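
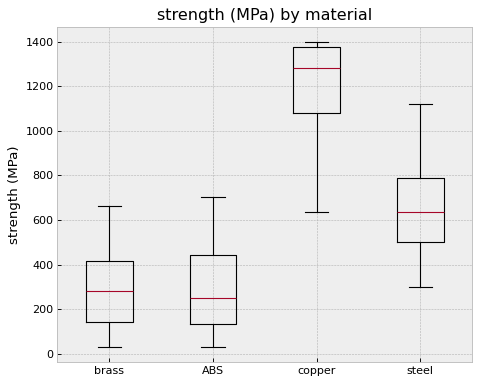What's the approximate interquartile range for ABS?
≈ 300

Q3 ≈ 400, Q1 ≈ 100; IQR ≈ 300.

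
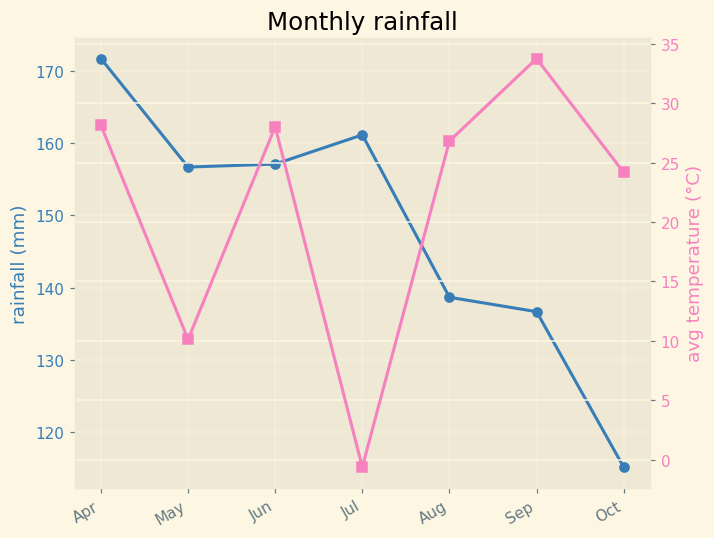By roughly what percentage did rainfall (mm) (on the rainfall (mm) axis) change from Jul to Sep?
Jul ≈ 160, Sep ≈ 135; (135 − 160) / 160 ≈ -15.6%.

≈ -15.6%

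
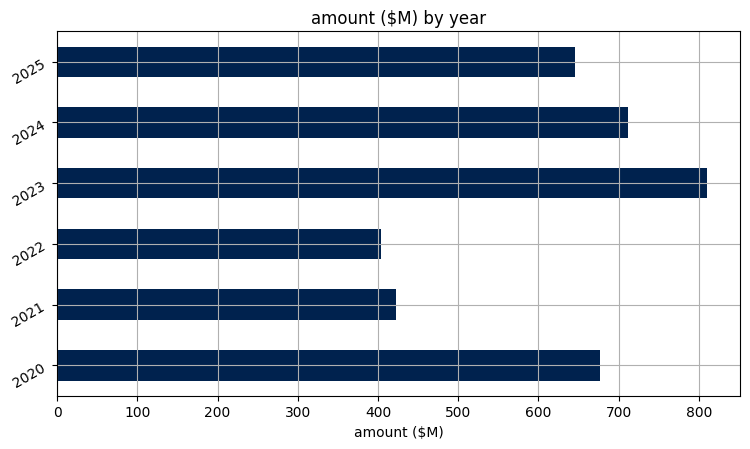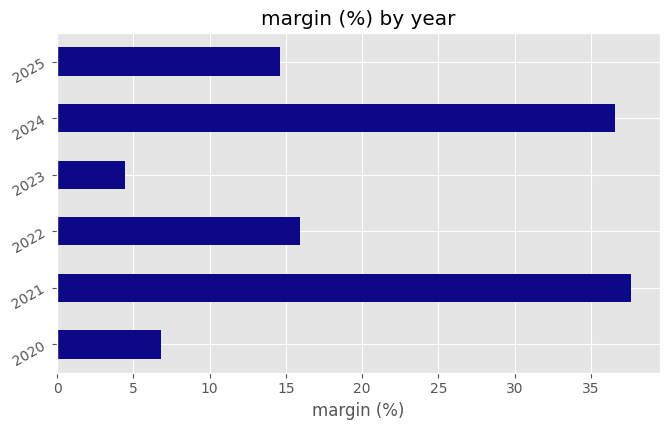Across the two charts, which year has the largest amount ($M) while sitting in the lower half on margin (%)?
Chart 2 median margin (%) ≈ 15; below-median years: 2020, 2023, 2025. Among those, 2023 has the highest amount ($M) (≈ 800).

2023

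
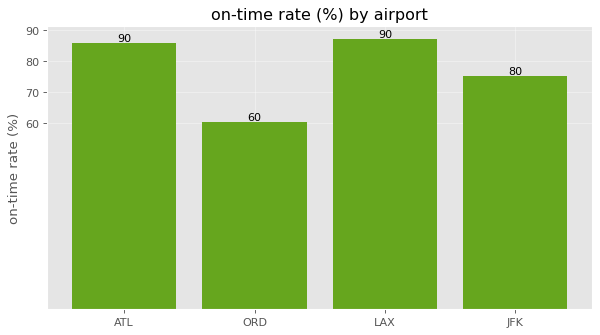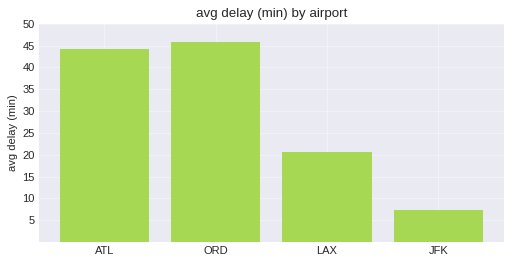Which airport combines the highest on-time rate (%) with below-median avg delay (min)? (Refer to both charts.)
Chart 2 median avg delay (min) ≈ 30; below-median airports: LAX, JFK. Among those, LAX has the highest on-time rate (%) (≈ 90).

LAX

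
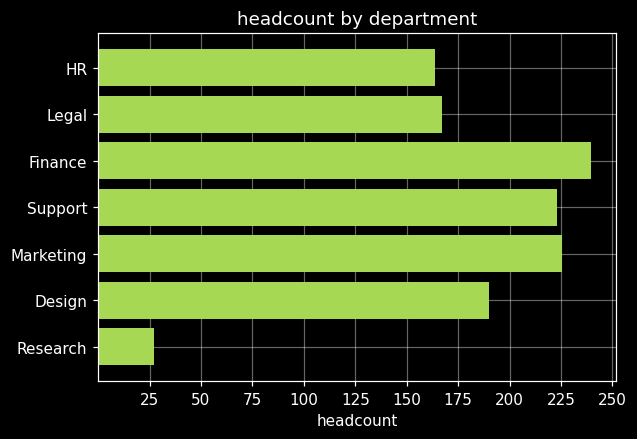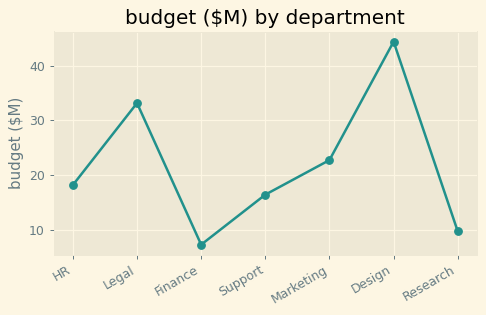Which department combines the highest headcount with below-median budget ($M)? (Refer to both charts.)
Finance

Chart 2 median budget ($M) ≈ 20; below-median departments: Finance, Support, Research. Among those, Finance has the highest headcount (≈ 250).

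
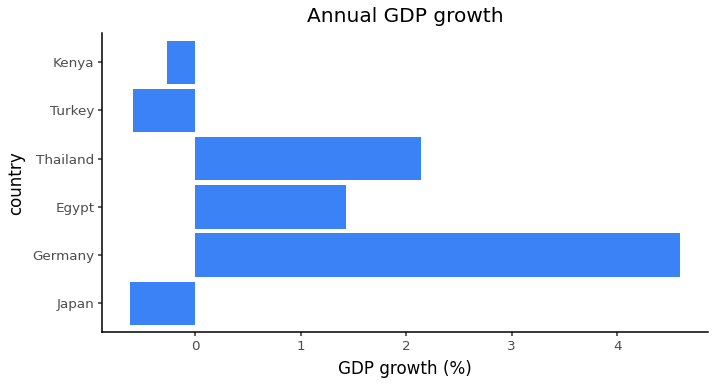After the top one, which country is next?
Top 3: Germany ≈ 4.5, Thailand ≈ 2.0, Egypt ≈ 1.5.

Thailand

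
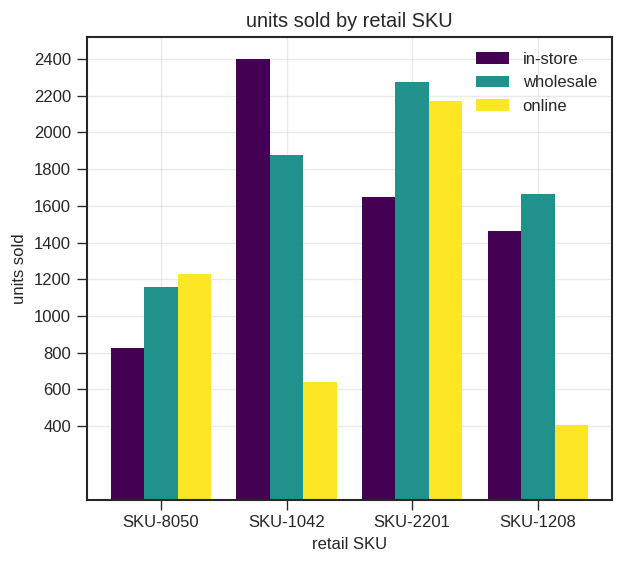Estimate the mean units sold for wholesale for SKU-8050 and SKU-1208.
(1200 + 1600) / 2 ≈ 1400.

≈ 1400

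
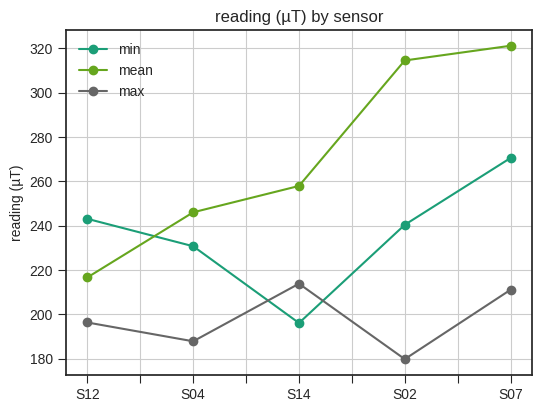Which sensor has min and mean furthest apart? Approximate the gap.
S02: min ≈ 240, mean ≈ 320 → gap ≈ 80. Next-largest (S14) is only ≈ 60.

S02, ≈ 80 µT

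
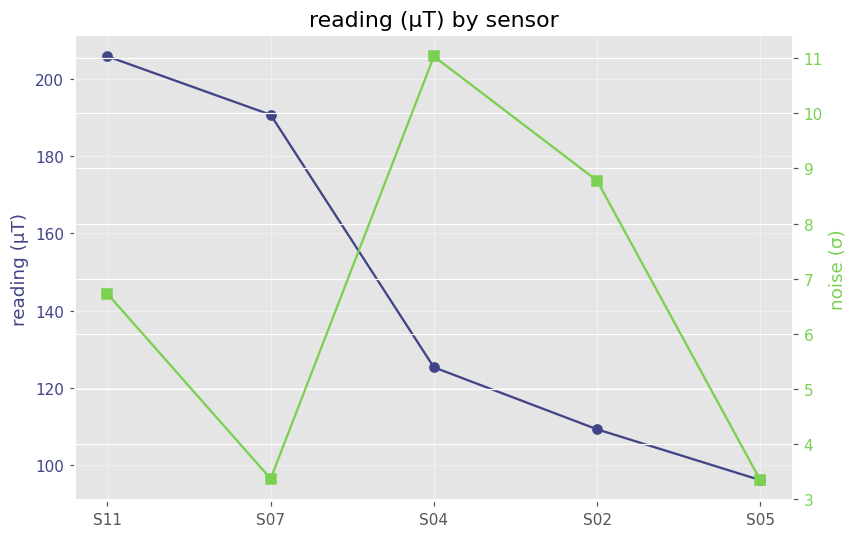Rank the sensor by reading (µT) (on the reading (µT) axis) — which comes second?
Top 3 (on the reading (µT) axis): S11 ≈ 210, S07 ≈ 190, S04 ≈ 130.

S07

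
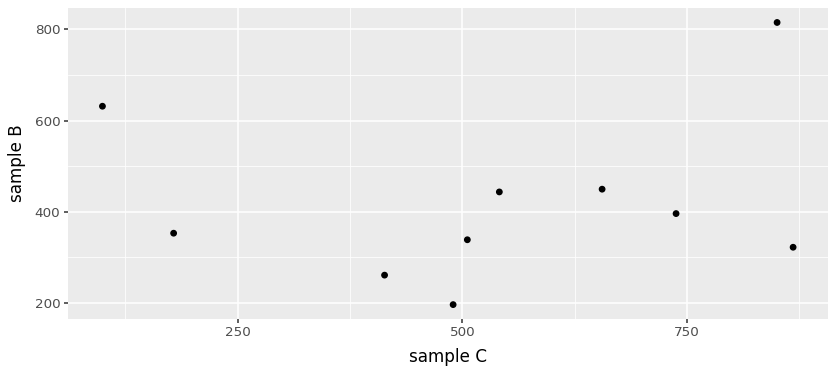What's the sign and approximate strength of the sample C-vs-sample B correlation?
no clear correlation

Points are roughly uncorrelated; weak (|r| ≈ 0.1).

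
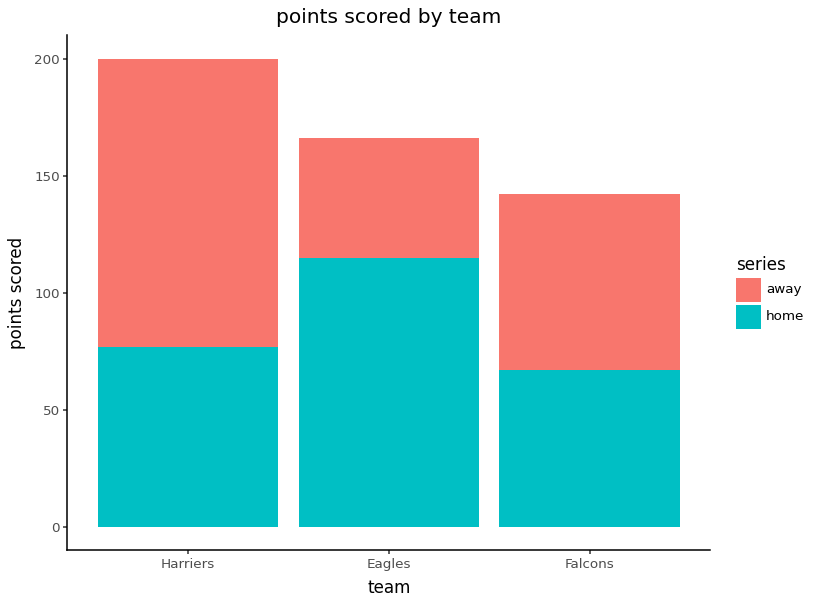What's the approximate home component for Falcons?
≈ 60

home top ≈ 60, bottom ≈ 0; segment ≈ 60.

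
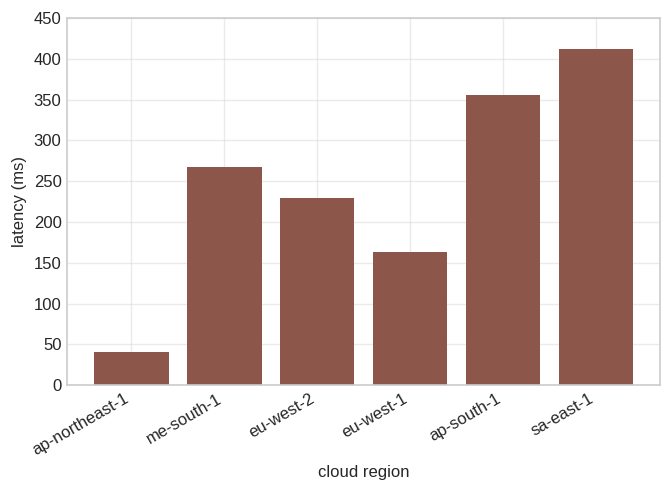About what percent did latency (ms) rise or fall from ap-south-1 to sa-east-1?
ap-south-1 ≈ 350, sa-east-1 ≈ 400; (400 − 350) / 350 ≈ +14.3%.

≈ +14.3%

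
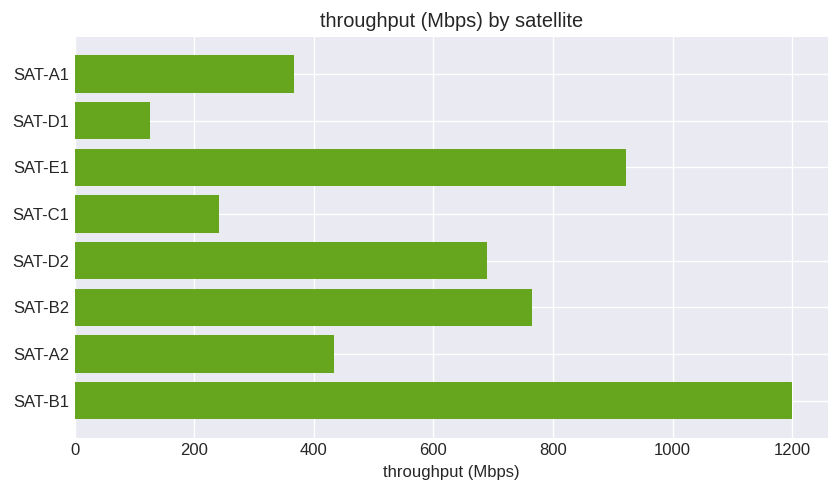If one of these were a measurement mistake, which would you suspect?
SAT-B1

SAT-B1 ≈ 1200; the rest sit between ≈ 100 and ≈ 900.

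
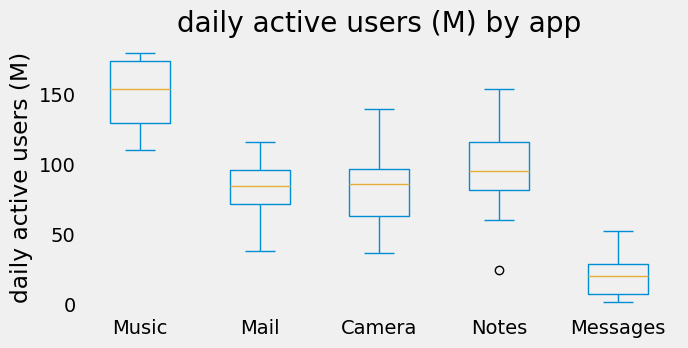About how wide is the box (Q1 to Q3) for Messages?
≈ 20

Q3 ≈ 20, Q1 ≈ 0; IQR ≈ 20.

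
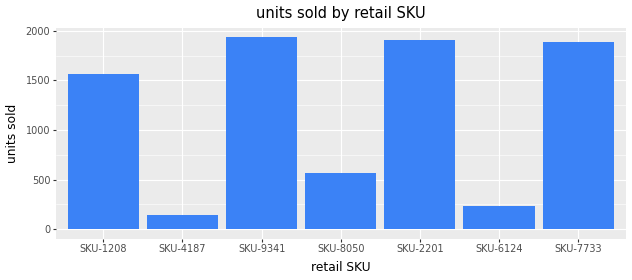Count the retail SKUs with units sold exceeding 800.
4

Above 800: SKU-1208, SKU-9341, SKU-2201, SKU-7733.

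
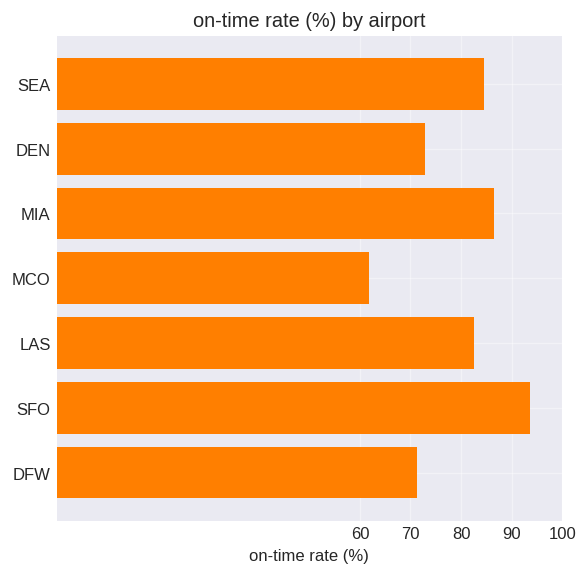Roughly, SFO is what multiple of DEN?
≈ 1.29×

SFO ≈ 90, DEN ≈ 70; 90/70 ≈ 1.29.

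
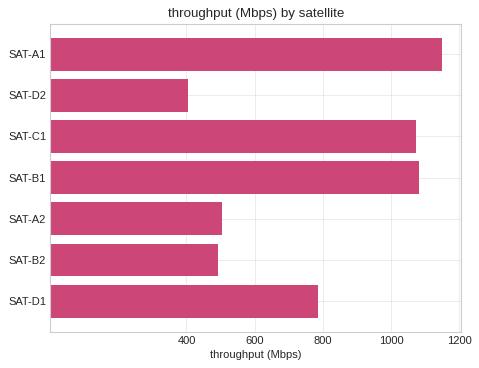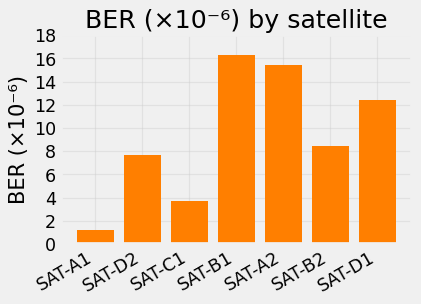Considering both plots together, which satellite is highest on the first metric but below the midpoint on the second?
Chart 2 median BER (×10⁻⁶) ≈ 8; below-median satellites: SAT-A1, SAT-D2, SAT-C1. Among those, SAT-A1 has the highest throughput (Mbps) (≈ 1200).

SAT-A1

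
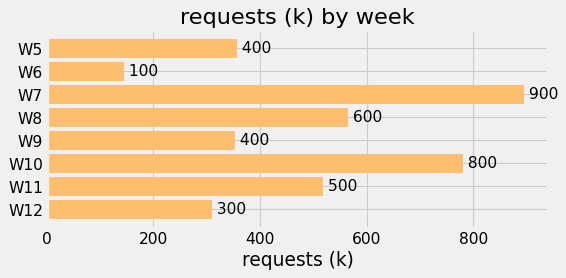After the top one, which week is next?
Top 3: W7 ≈ 900, W10 ≈ 800, W8 ≈ 600.

W10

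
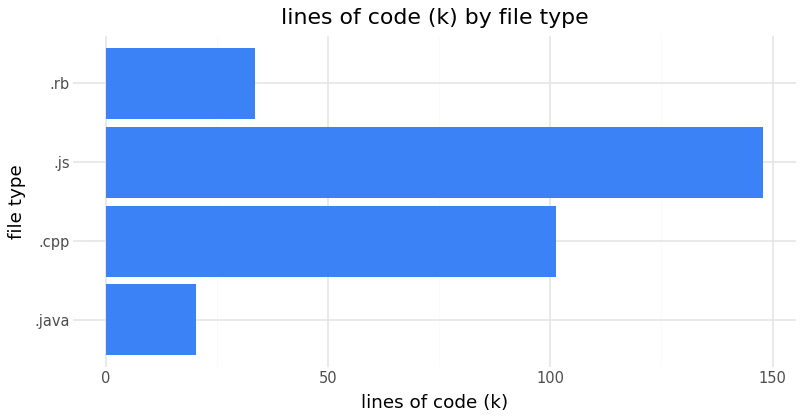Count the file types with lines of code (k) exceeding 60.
Above 60: .cpp, .js.

2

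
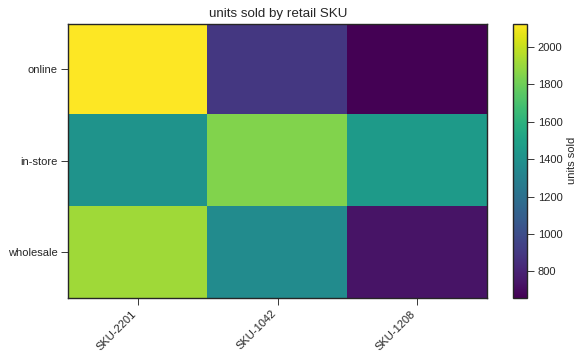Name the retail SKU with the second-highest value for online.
SKU-1042

Top 3 for online: SKU-2201 ≈ 2200, SKU-1042 ≈ 800, SKU-1208 ≈ 600.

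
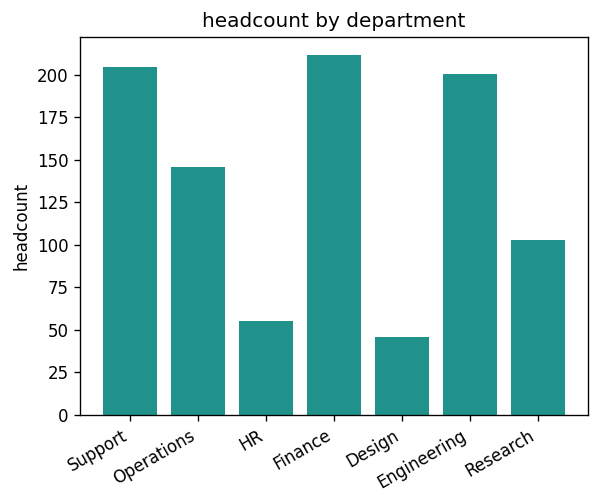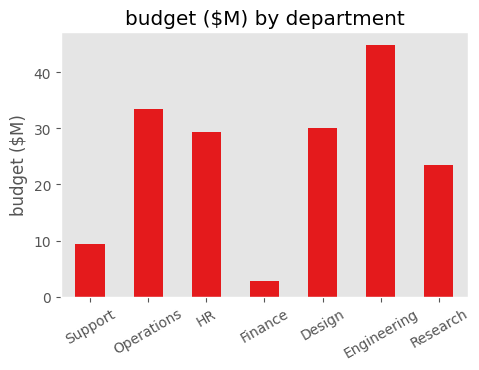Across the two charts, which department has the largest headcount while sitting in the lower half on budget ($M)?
Chart 2 median budget ($M) ≈ 30; below-median departments: Support, Finance, Research. Among those, Finance has the highest headcount (≈ 220).

Finance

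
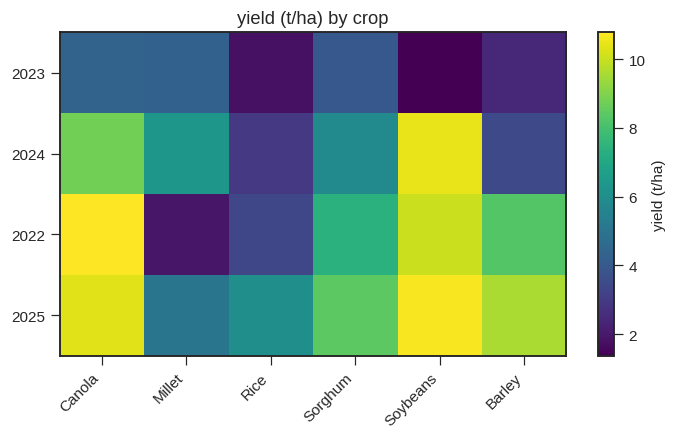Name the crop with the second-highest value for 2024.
Canola

Top 3 for 2024: Soybeans ≈ 10, Canola ≈ 9, Millet ≈ 6.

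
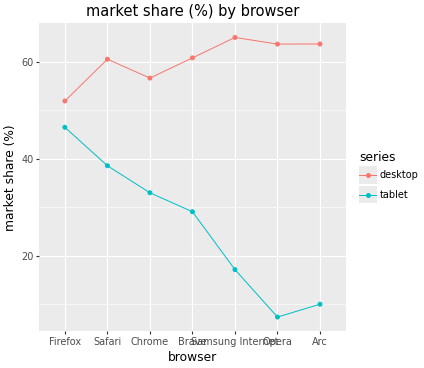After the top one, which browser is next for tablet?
Safari

Top 3 for tablet: Firefox ≈ 45, Safari ≈ 40, Chrome ≈ 35.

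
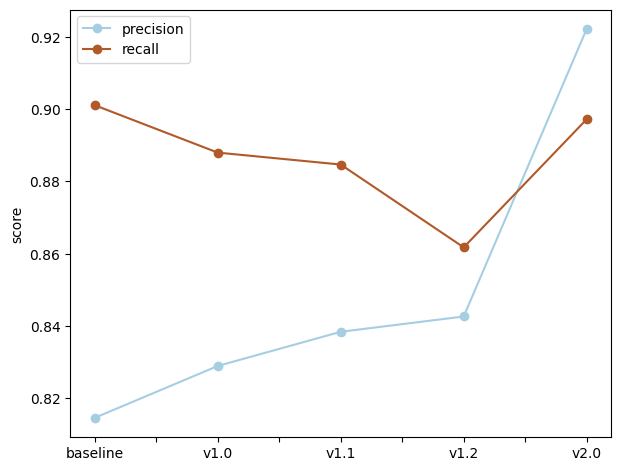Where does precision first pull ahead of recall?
v1.2: precision ≈ 0.84 vs recall ≈ 0.86 (not yet); v2.0: precision ≈ 0.92 vs recall ≈ 0.90 (first crossover).

v2.0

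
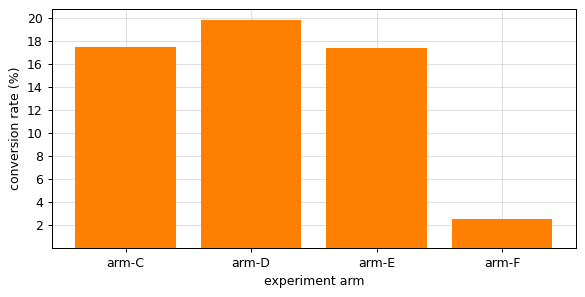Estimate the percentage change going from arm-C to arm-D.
≈ +11.1%

arm-C ≈ 18, arm-D ≈ 20; (20 − 18) / 18 ≈ +11.1%.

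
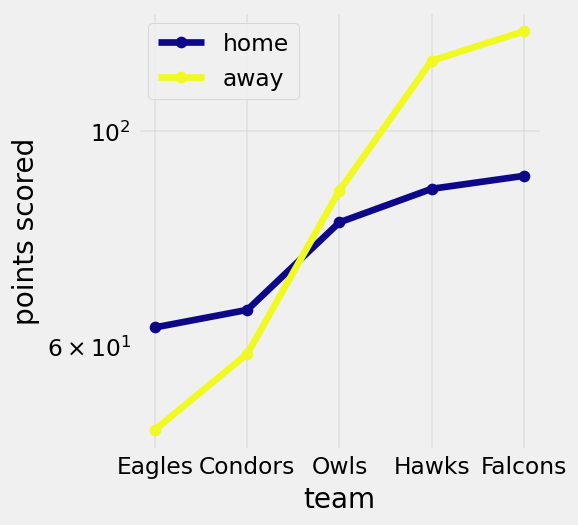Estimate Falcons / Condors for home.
≈ 1.29×

Falcons ≈ 90, Condors ≈ 70; 90/70 ≈ 1.29.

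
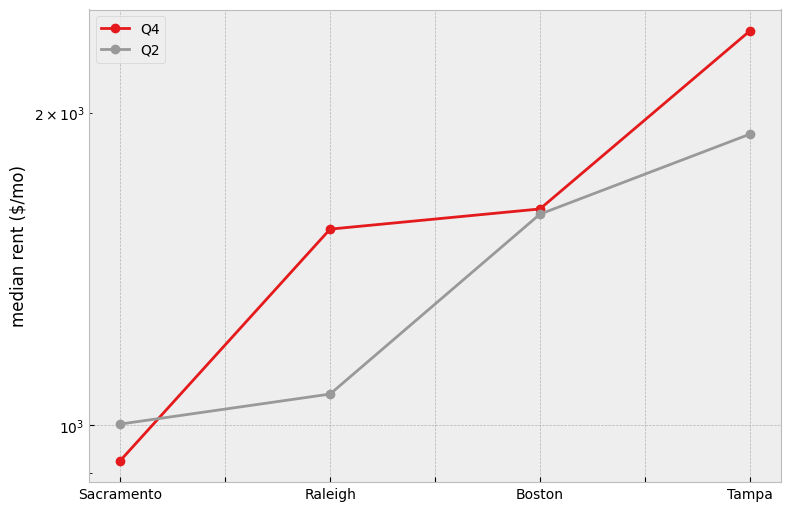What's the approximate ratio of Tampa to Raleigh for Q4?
≈ 1.5×

Tampa ≈ 2400, Raleigh ≈ 1600; 2400/1600 ≈ 1.5.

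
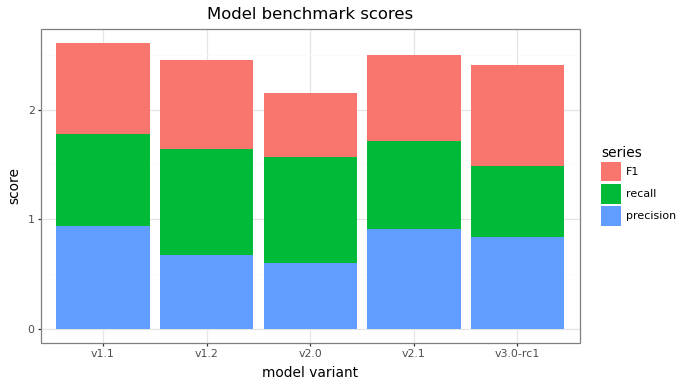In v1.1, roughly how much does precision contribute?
≈ 1.0

precision top ≈ 1.0, bottom ≈ 0.0; segment ≈ 1.0.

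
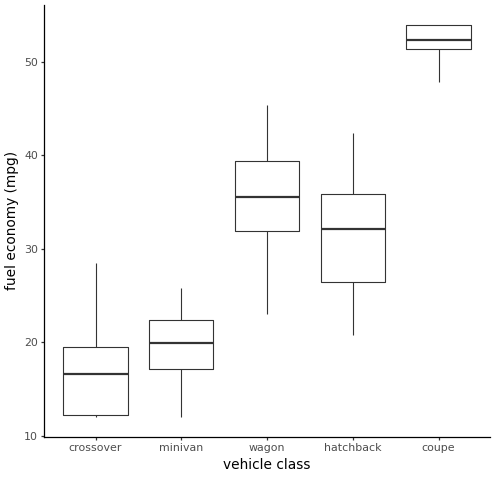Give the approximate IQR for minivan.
≈ 5

Q3 ≈ 20, Q1 ≈ 15; IQR ≈ 5.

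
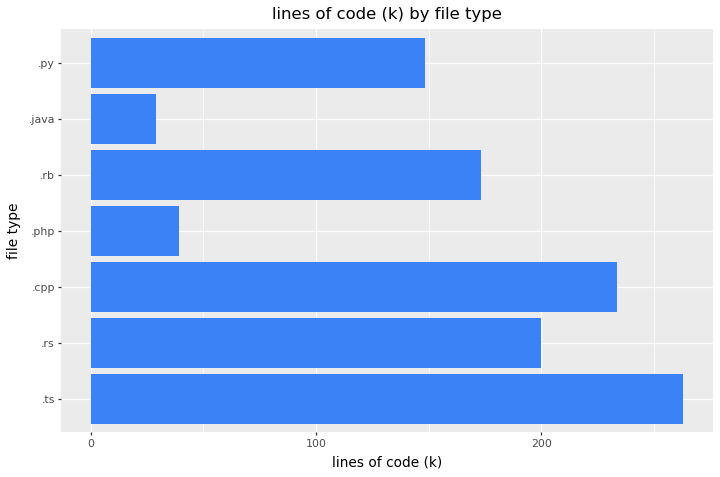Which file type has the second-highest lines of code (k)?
.cpp

Top 3: .ts ≈ 275, .cpp ≈ 225, .rs ≈ 200.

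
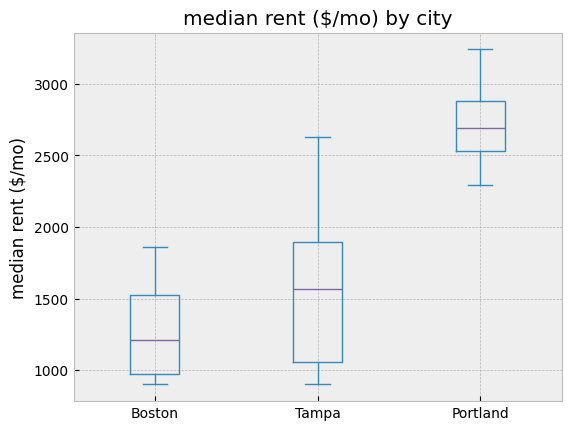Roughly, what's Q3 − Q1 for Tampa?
≈ 800

Q3 ≈ 1800, Q1 ≈ 1000; IQR ≈ 800.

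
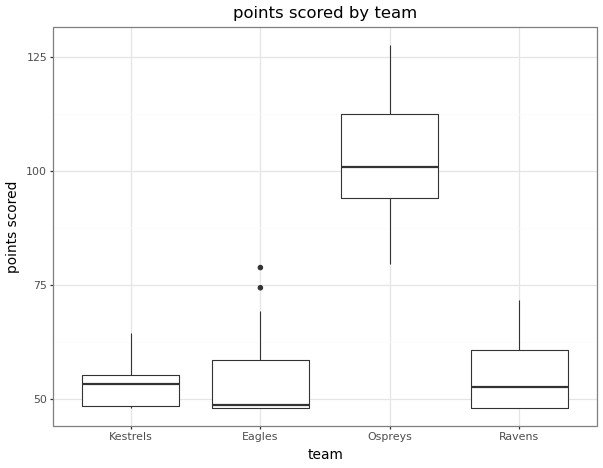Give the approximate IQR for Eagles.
Q3 ≈ 60, Q1 ≈ 50; IQR ≈ 10.

≈ 10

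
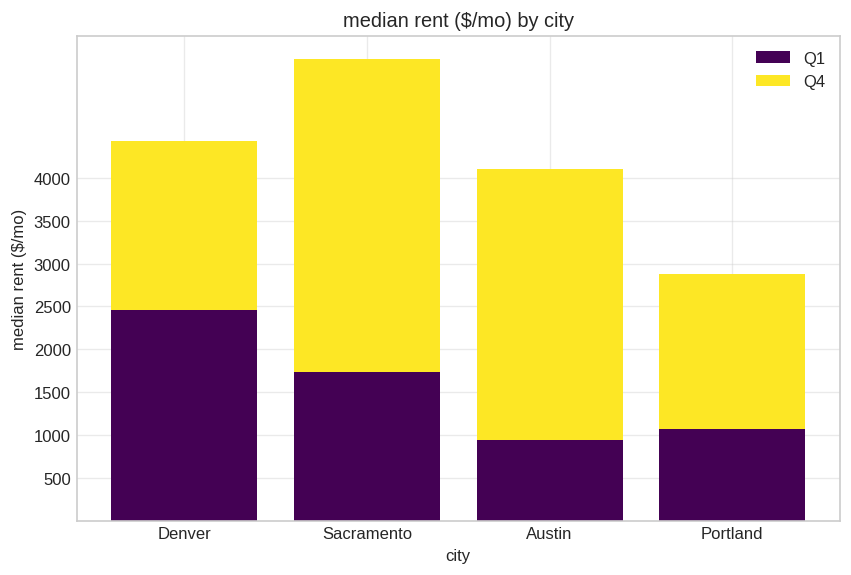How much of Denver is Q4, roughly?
≈ 2000

Q4 top ≈ 4500, bottom ≈ 2500; segment ≈ 2000.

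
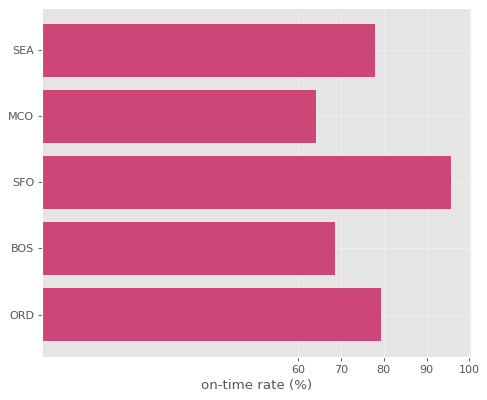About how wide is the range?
≈ 40

Max SFO ≈ 100, min MCO ≈ 60; range ≈ 40.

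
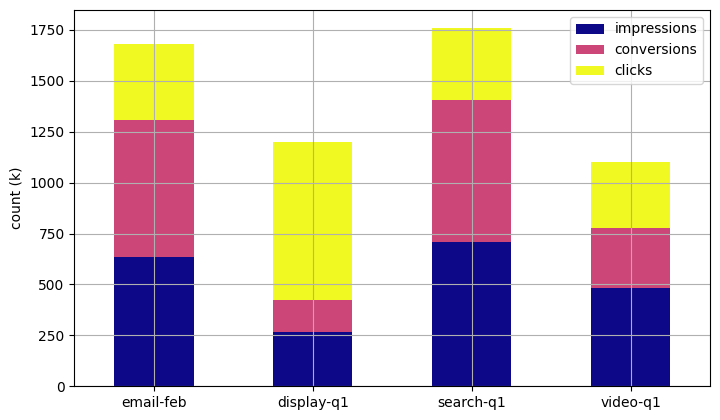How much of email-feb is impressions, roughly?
impressions top ≈ 600, bottom ≈ 0; segment ≈ 600.

≈ 600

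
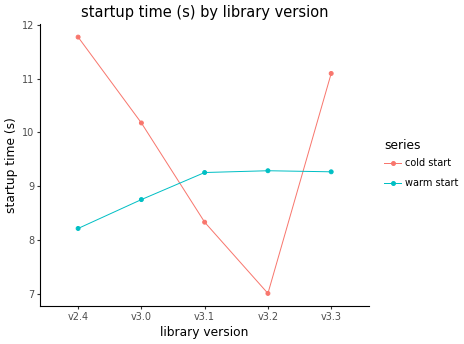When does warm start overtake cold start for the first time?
v3.0: warm start ≈ 9.0 vs cold start ≈ 10.0 (not yet); v3.1: warm start ≈ 9.5 vs cold start ≈ 8.5 (first crossover).

v3.1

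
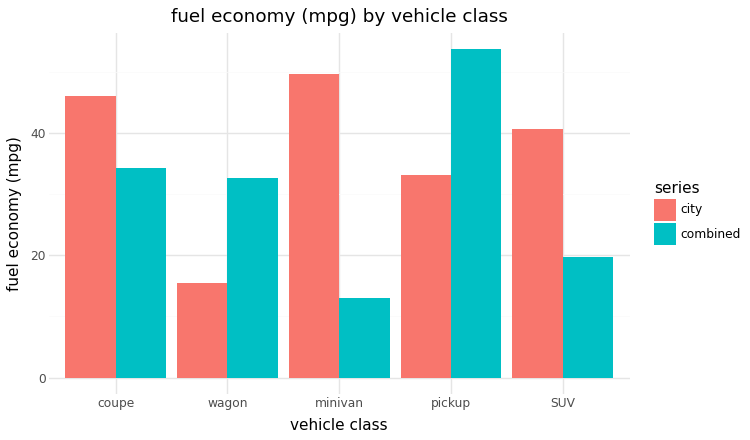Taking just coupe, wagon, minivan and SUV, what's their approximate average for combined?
≈ 26

(35 + 35 + 15 + 20) / 4 ≈ 26.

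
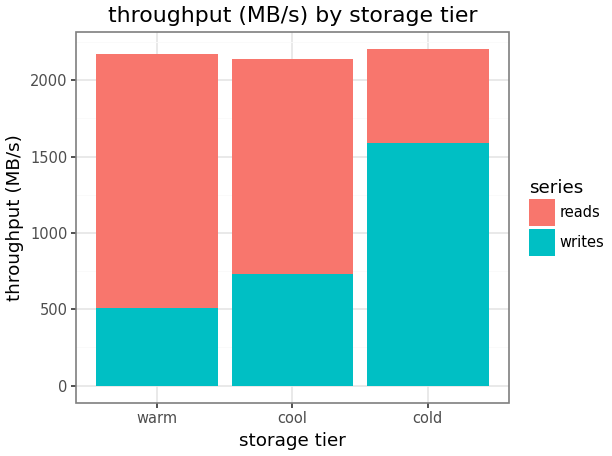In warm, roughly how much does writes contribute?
≈ 600

writes top ≈ 600, bottom ≈ 0; segment ≈ 600.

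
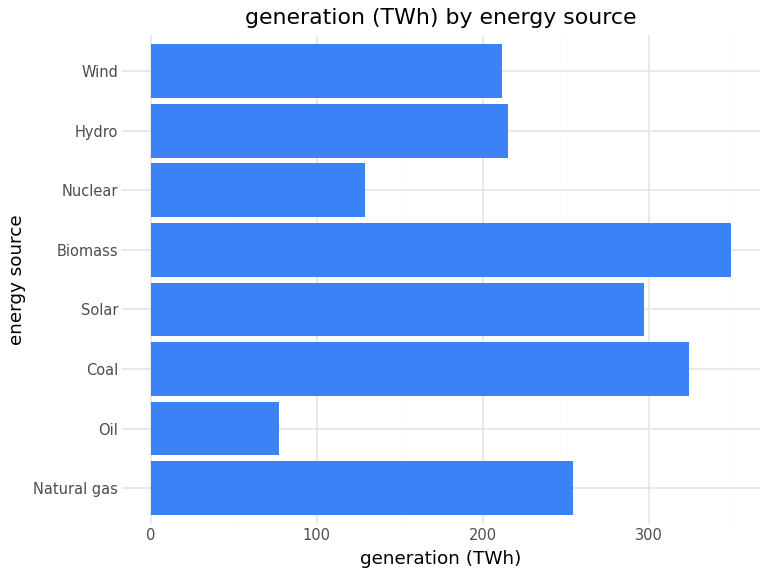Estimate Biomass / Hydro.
Biomass ≈ 350, Hydro ≈ 200; 350/200 ≈ 1.75.

≈ 1.75×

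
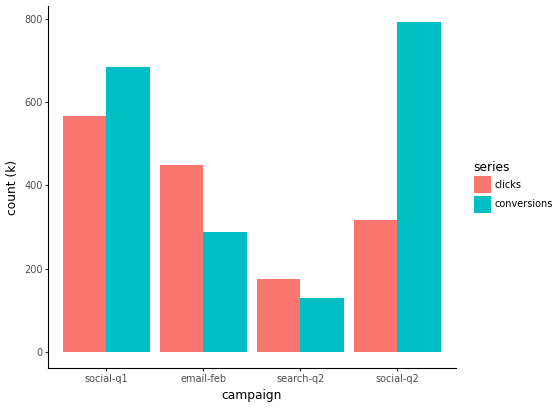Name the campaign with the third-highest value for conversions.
email-feb

Top 4 for conversions: social-q2 ≈ 800, social-q1 ≈ 700, email-feb ≈ 300, search-q2 ≈ 100.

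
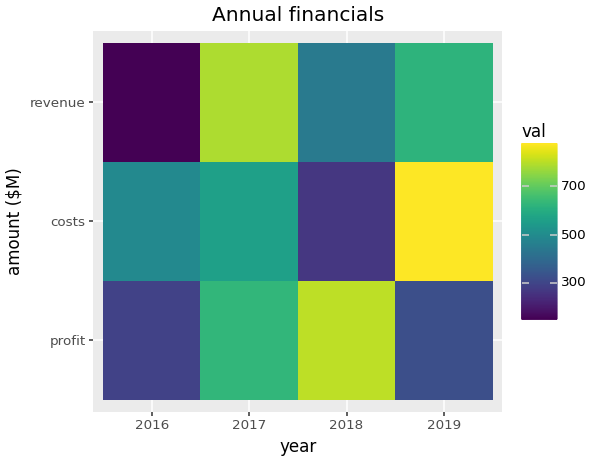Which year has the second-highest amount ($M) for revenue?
Top 3 for revenue: 2017 ≈ 800, 2019 ≈ 600, 2018 ≈ 400.

2019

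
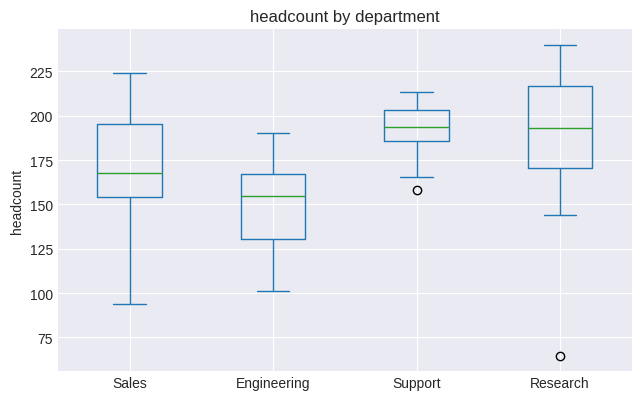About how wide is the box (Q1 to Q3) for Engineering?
Q3 ≈ 165, Q1 ≈ 130; IQR ≈ 35.

≈ 35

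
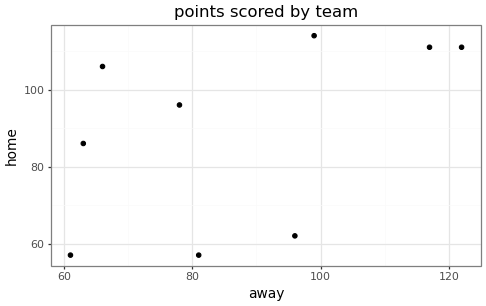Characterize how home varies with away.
positive, moderate

Points are positively correlated; moderate (|r| ≈ 0.5).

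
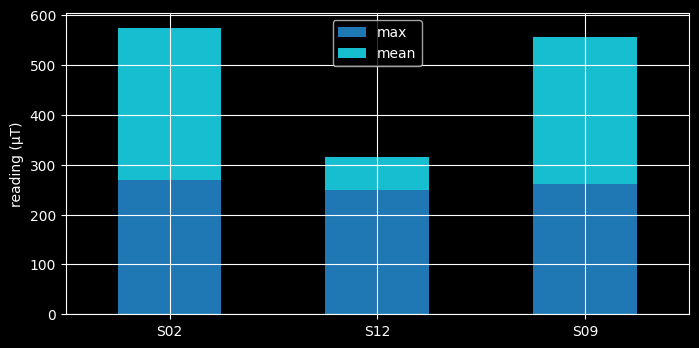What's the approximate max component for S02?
≈ 250

max top ≈ 250, bottom ≈ 0; segment ≈ 250.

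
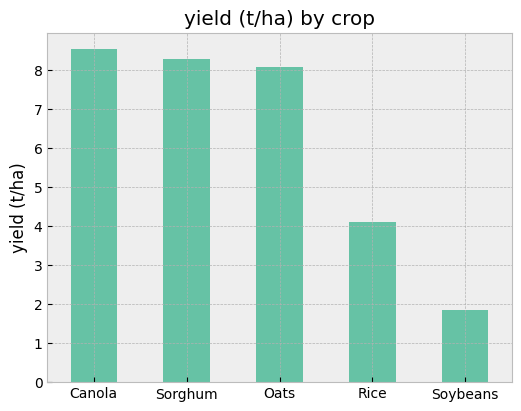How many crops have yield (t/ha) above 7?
3

Above 7: Canola, Sorghum, Oats.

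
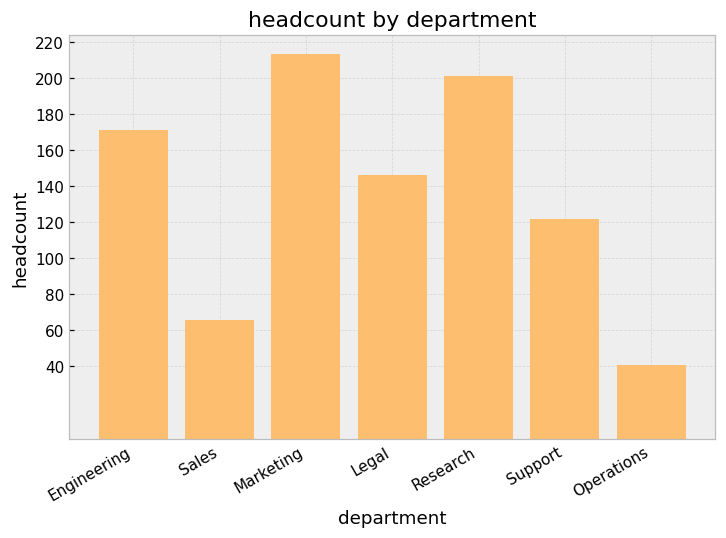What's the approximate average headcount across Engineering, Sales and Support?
(180 + 60 + 120) / 3 ≈ 120.

≈ 120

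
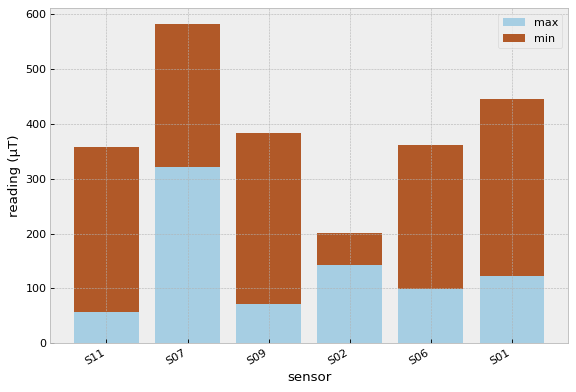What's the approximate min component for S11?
min top ≈ 350, bottom ≈ 50; segment ≈ 300.

≈ 300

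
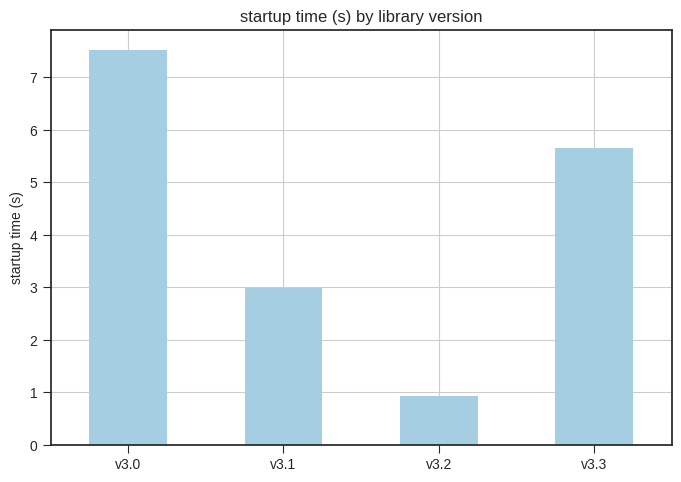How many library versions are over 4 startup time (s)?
Above 4: v3.0, v3.3.

2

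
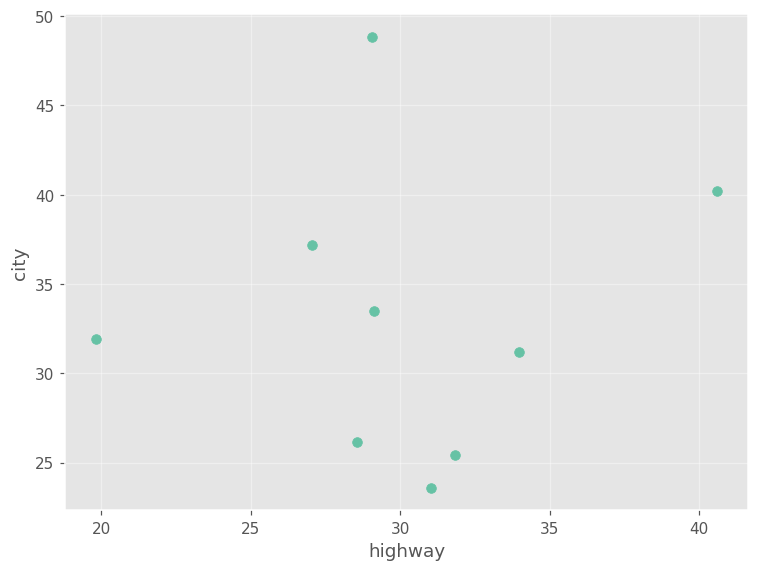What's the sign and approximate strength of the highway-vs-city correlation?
no clear correlation

Points are roughly uncorrelated; weak (|r| ≈ 0.1).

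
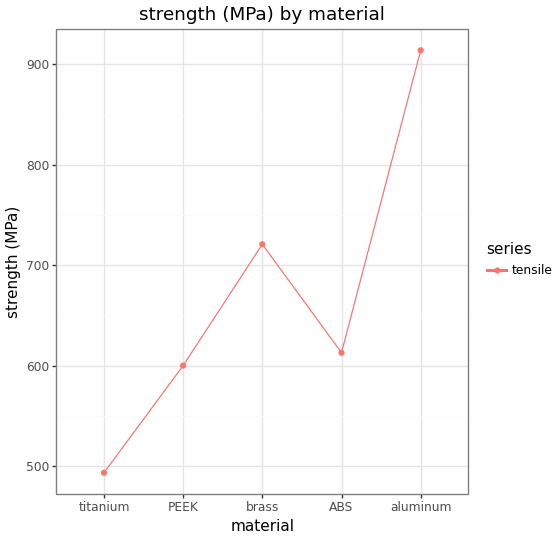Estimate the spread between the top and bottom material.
≈ 400

Max aluminum ≈ 900, min titanium ≈ 500; range ≈ 400.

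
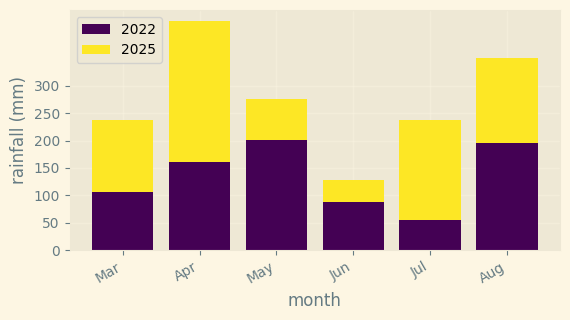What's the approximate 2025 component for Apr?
2025 top ≈ 400, bottom ≈ 150; segment ≈ 250.

≈ 250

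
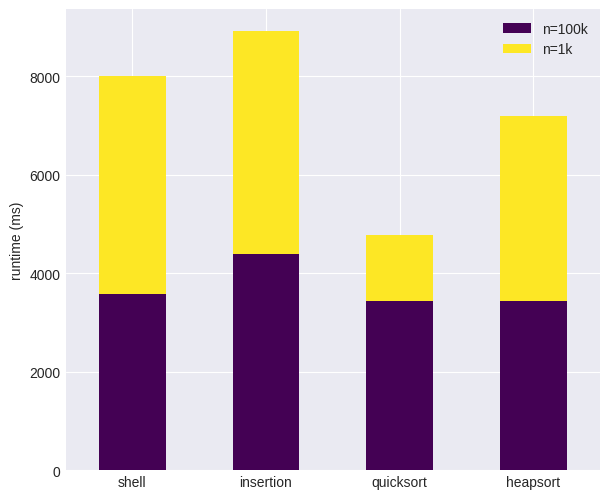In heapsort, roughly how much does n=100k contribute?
≈ 3000

n=100k top ≈ 3000, bottom ≈ 0; segment ≈ 3000.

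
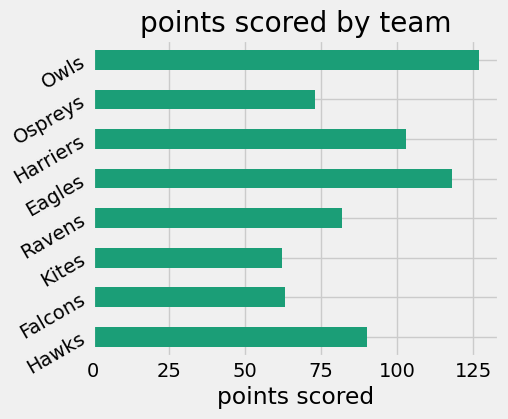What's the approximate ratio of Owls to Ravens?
Owls ≈ 120, Ravens ≈ 80; 120/80 ≈ 1.5.

≈ 1.5×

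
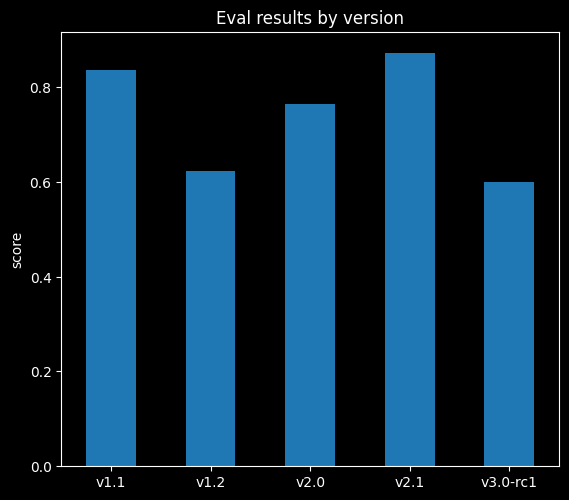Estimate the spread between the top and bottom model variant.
≈ 0.3

Max v2.1 ≈ 0.9, min v3.0-rc1 ≈ 0.6; range ≈ 0.3.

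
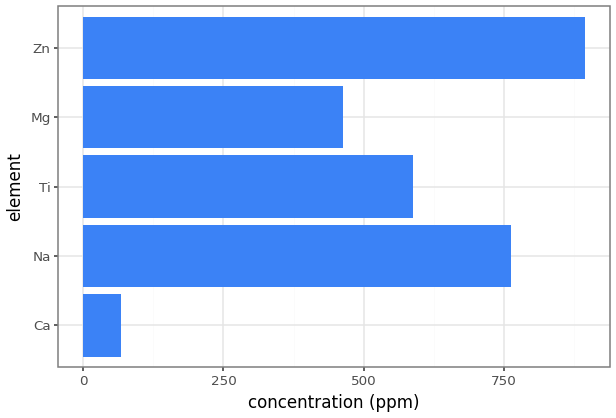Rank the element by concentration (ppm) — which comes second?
Na

Top 3: Zn ≈ 900, Na ≈ 800, Ti ≈ 600.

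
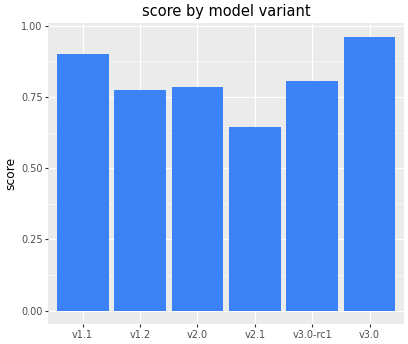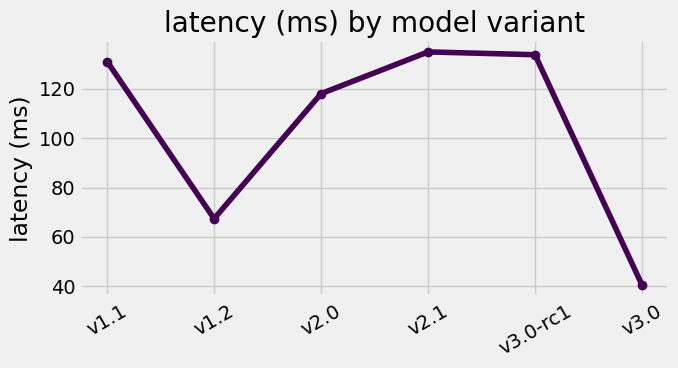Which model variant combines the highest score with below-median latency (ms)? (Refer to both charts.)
Chart 2 median latency (ms) ≈ 120; below-median model variants: v1.2, v2.0, v3.0. Among those, v3.0 has the highest score (≈ 1).

v3.0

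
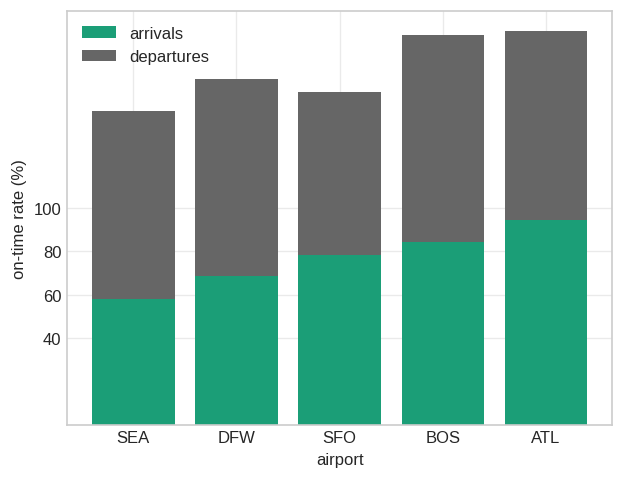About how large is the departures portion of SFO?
≈ 80

departures top ≈ 160, bottom ≈ 80; segment ≈ 80.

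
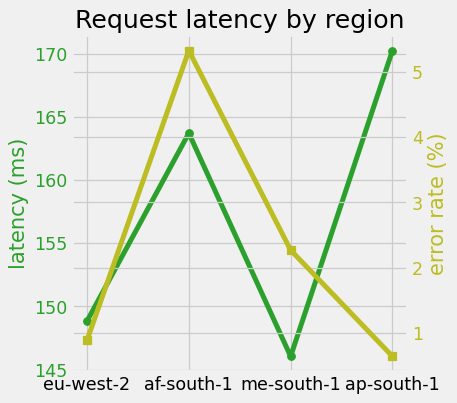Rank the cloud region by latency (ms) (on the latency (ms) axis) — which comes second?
Top 3 (on the latency (ms) axis): ap-south-1 ≈ 170, af-south-1 ≈ 165, eu-west-2 ≈ 150.

af-south-1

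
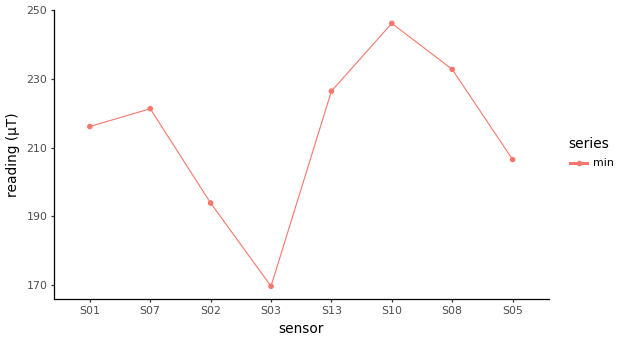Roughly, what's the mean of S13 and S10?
≈ 240

(230 + 250) / 2 ≈ 240.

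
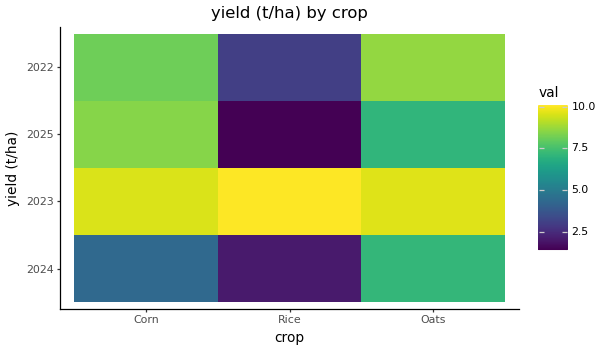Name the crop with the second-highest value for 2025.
Top 3 for 2025: Corn ≈ 9, Oats ≈ 7, Rice ≈ 1.

Oats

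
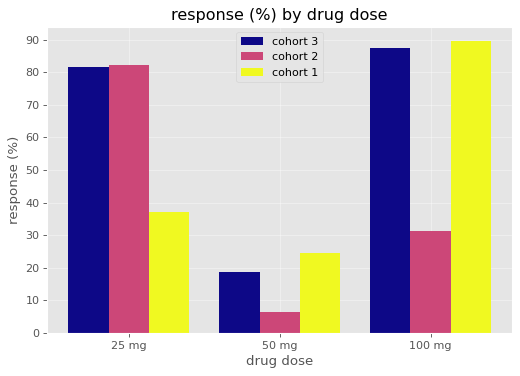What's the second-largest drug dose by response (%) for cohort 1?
25 mg

Top 3 for cohort 1: 100 mg ≈ 90, 25 mg ≈ 40, 50 mg ≈ 20.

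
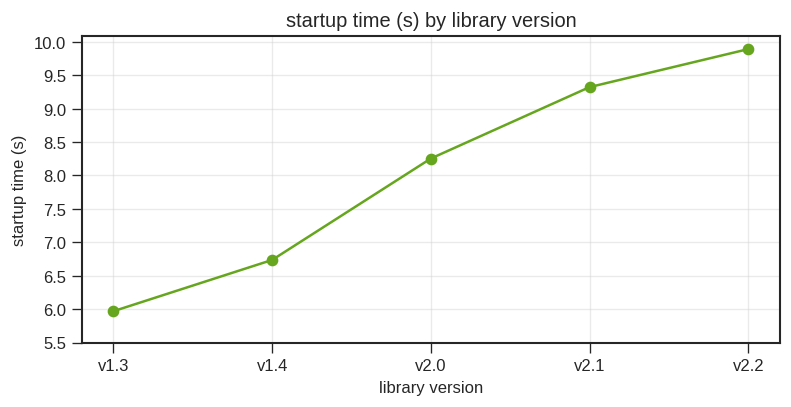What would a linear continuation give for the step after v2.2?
Last three: 8.5, 9.5, 10.0 → slope ≈ 0.75/step → next ≈ 10.75.

≈ 10.75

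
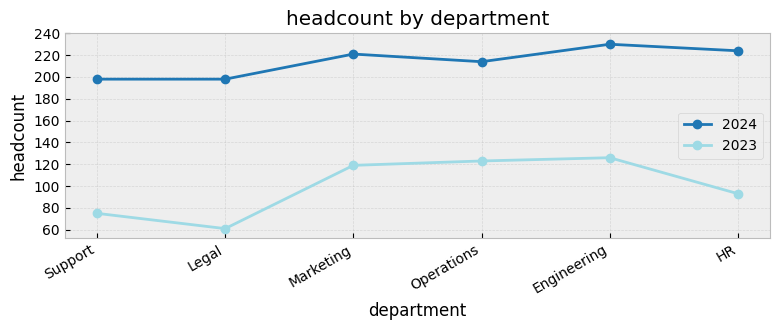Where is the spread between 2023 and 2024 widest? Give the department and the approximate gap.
Legal, ≈ 140

Legal: 2023 ≈ 60, 2024 ≈ 200 → gap ≈ 140. Next-largest (HR) is only ≈ 120.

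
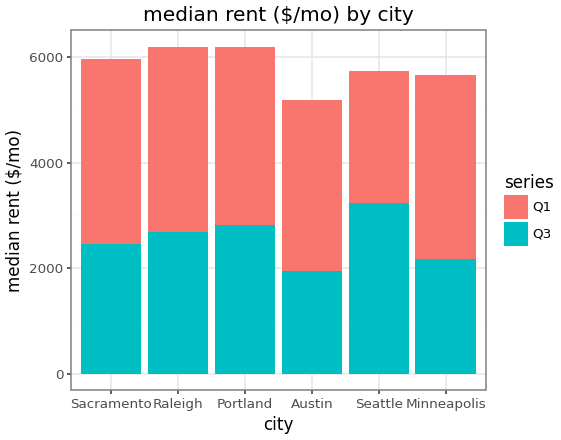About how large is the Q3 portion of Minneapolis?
Q3 top ≈ 2000, bottom ≈ 0; segment ≈ 2000.

≈ 2000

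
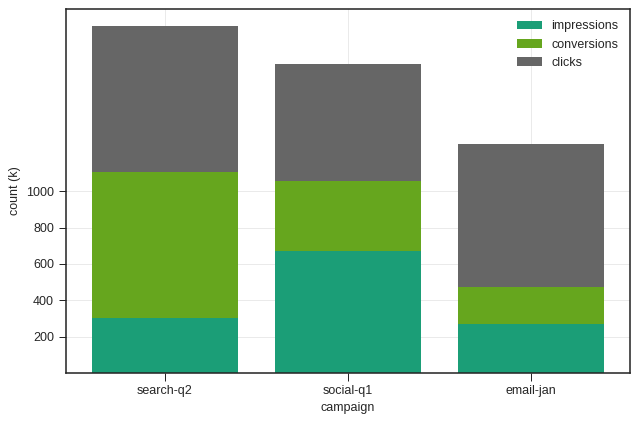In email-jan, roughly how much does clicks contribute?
clicks top ≈ 1200, bottom ≈ 400; segment ≈ 800.

≈ 800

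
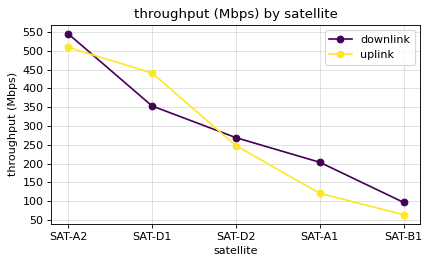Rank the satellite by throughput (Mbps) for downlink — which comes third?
Top 4 for downlink: SAT-A2 ≈ 550, SAT-D1 ≈ 350, SAT-D2 ≈ 250, SAT-A1 ≈ 200.

SAT-D2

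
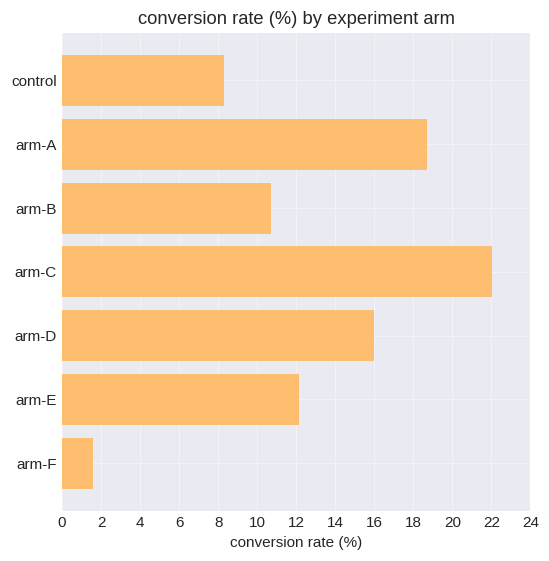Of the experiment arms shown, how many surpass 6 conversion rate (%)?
6

Above 6: control, arm-A, arm-B, arm-C, arm-D, arm-E.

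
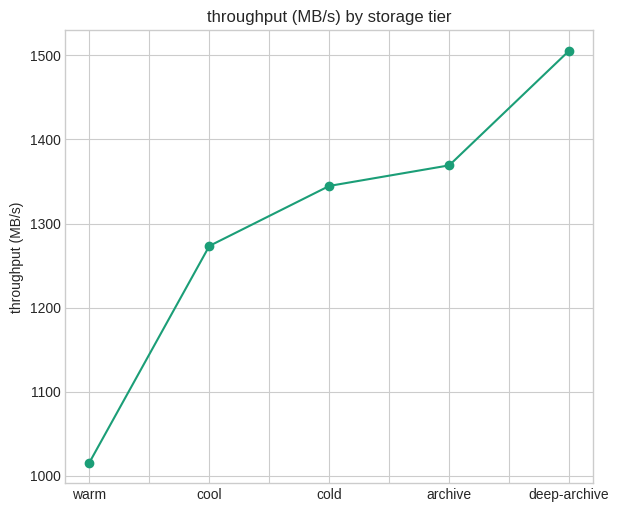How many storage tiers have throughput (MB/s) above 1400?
Above 1400: deep-archive.

1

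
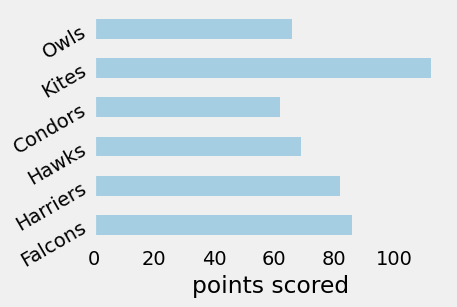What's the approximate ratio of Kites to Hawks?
Kites ≈ 110, Hawks ≈ 70; 110/70 ≈ 1.57.

≈ 1.57×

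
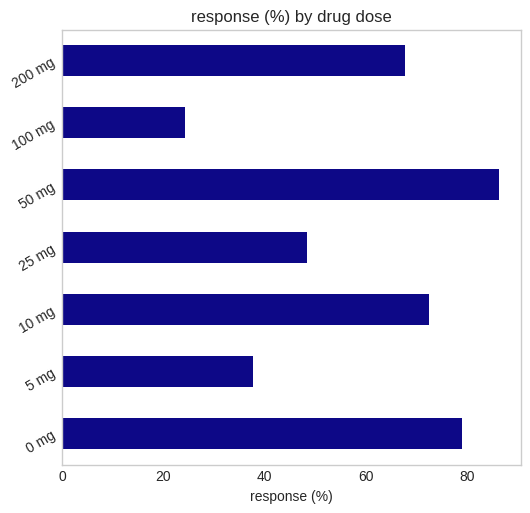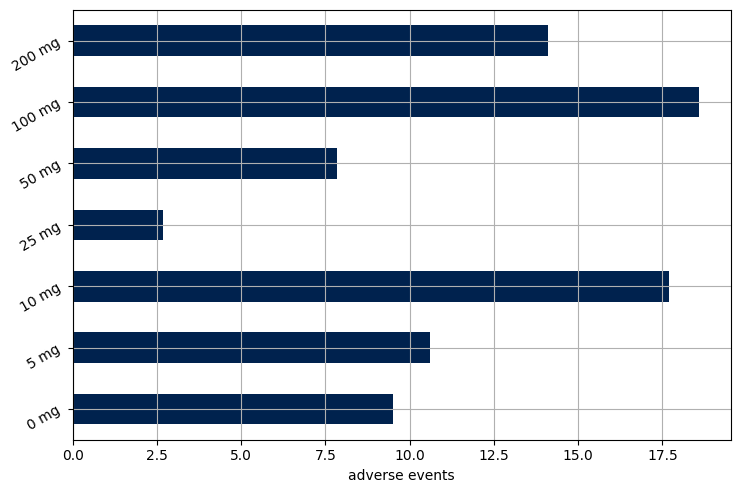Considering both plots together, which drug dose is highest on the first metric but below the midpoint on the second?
Chart 2 median adverse events ≈ 10; below-median drug doses: 0 mg, 25 mg, 50 mg. Among those, 50 mg has the highest response (%) (≈ 90).

50 mg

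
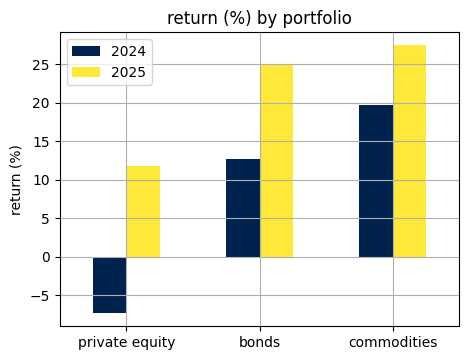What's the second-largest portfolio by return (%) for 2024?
Top 3 for 2024: commodities ≈ 20, bonds ≈ 15, private equity ≈ -5.

bonds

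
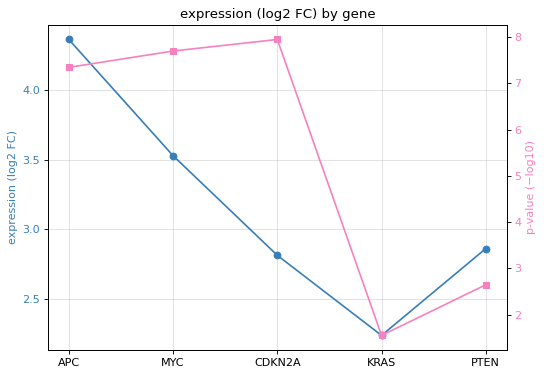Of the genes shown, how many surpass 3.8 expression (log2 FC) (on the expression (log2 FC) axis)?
Above 3.8: APC.

1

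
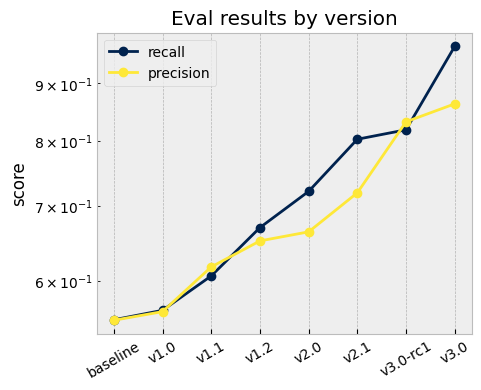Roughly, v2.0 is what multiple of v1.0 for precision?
≈ 1.18×

v2.0 ≈ 0.65, v1.0 ≈ 0.55; 0.65/0.55 ≈ 1.18.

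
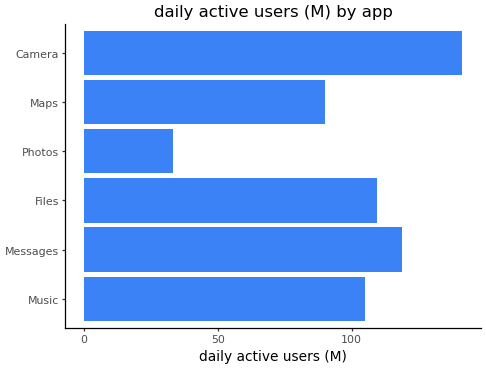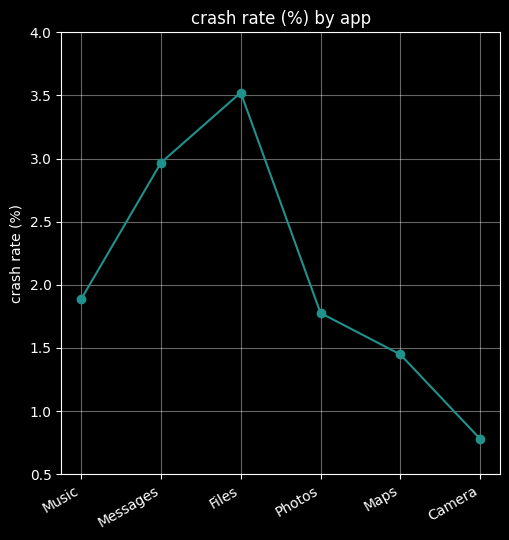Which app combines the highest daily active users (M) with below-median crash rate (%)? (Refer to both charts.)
Camera

Chart 2 median crash rate (%) ≈ 2; below-median apps: Photos, Maps, Camera. Among those, Camera has the highest daily active users (M) (≈ 140).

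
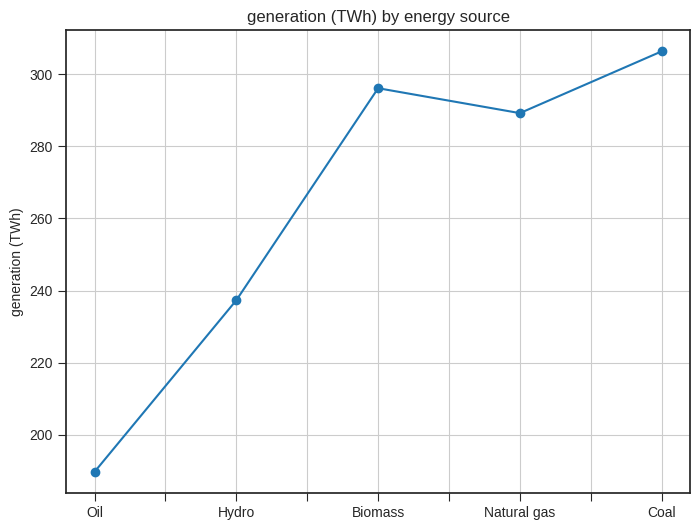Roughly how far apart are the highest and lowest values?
Max Coal ≈ 310, min Oil ≈ 190; range ≈ 120.

≈ 120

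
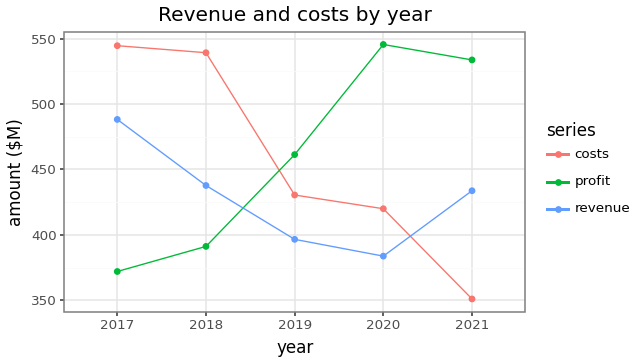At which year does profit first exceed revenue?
2019

2018: profit ≈ 400 vs revenue ≈ 440 (not yet); 2019: profit ≈ 460 vs revenue ≈ 400 (first crossover).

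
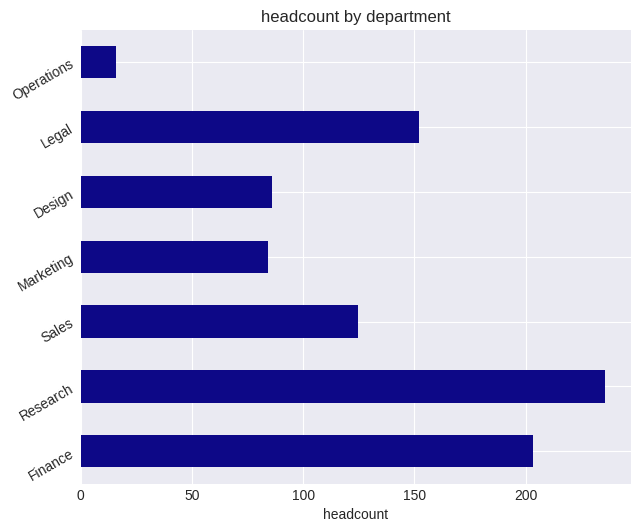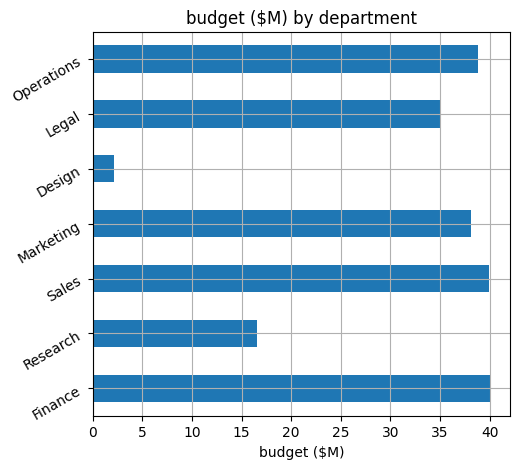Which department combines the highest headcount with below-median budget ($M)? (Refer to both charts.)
Research

Chart 2 median budget ($M) ≈ 40; below-median departments: Research, Design, Legal. Among those, Research has the highest headcount (≈ 225).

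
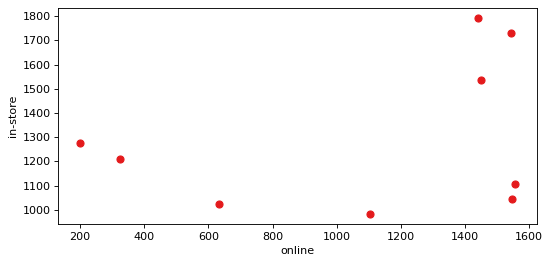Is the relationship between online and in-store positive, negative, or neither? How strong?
positive, weak

Points are positively correlated; weak (|r| ≈ 0.3).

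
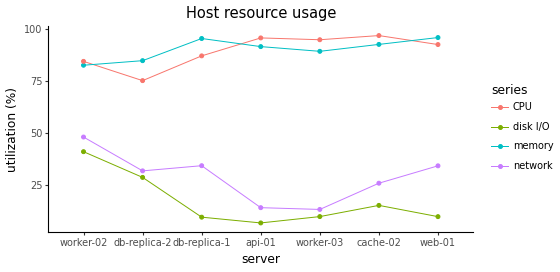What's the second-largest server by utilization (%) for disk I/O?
db-replica-2

Top 3 for disk I/O: worker-02 ≈ 40, db-replica-2 ≈ 30, cache-02 ≈ 20.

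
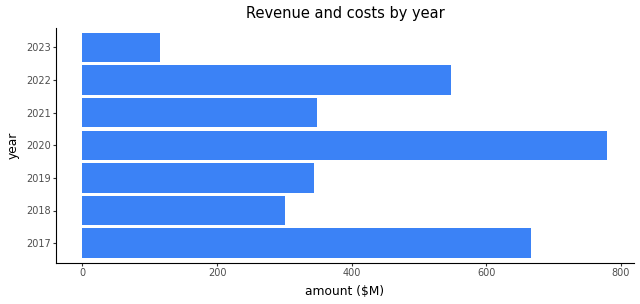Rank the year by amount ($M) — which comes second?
Top 3: 2020 ≈ 800, 2017 ≈ 700, 2022 ≈ 500.

2017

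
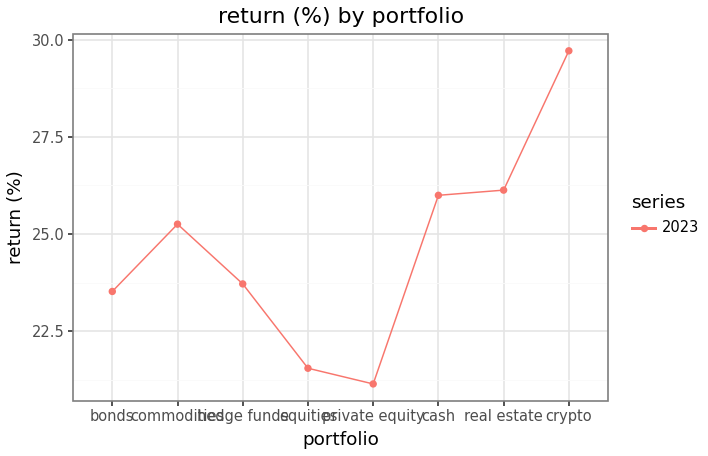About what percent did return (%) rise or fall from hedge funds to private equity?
≈ -12.5%

hedge funds ≈ 24, private equity ≈ 21; (21 − 24) / 24 ≈ -12.5%.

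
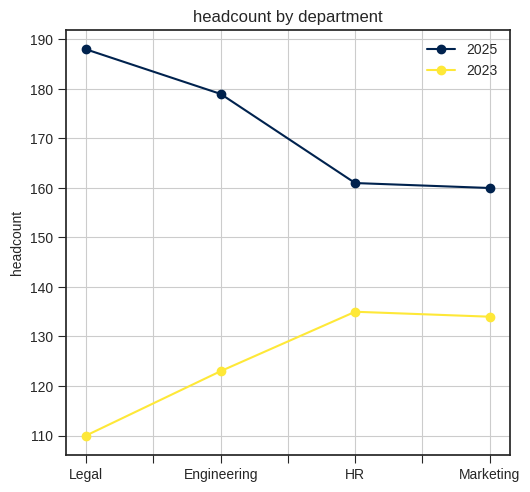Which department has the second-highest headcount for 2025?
Top 3 for 2025: Legal ≈ 190, Engineering ≈ 180, HR ≈ 160.

Engineering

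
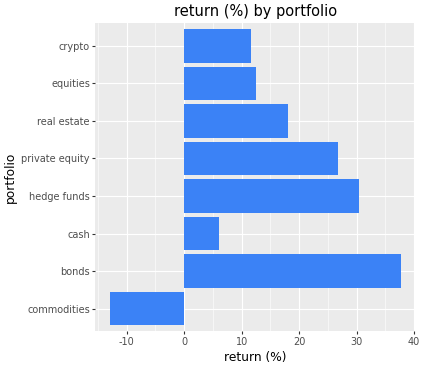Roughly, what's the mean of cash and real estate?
(5 + 20) / 2 ≈ 12.

≈ 12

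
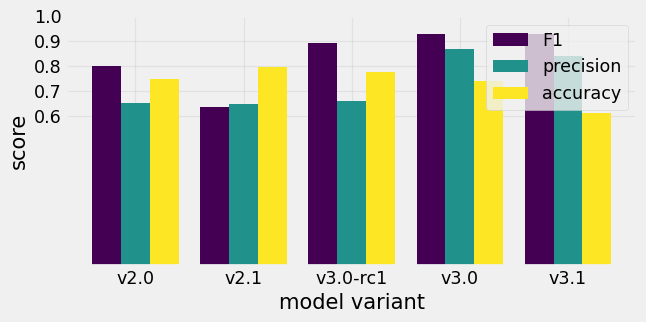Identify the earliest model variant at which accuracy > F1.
v2.0: accuracy ≈ 0.7 vs F1 ≈ 0.8 (not yet); v2.1: accuracy ≈ 0.8 vs F1 ≈ 0.6 (first crossover).

v2.1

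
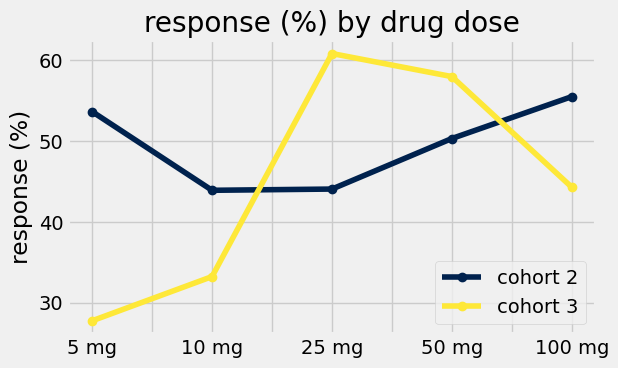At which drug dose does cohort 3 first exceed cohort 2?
25 mg

10 mg: cohort 3 ≈ 35 vs cohort 2 ≈ 45 (not yet); 25 mg: cohort 3 ≈ 60 vs cohort 2 ≈ 45 (first crossover).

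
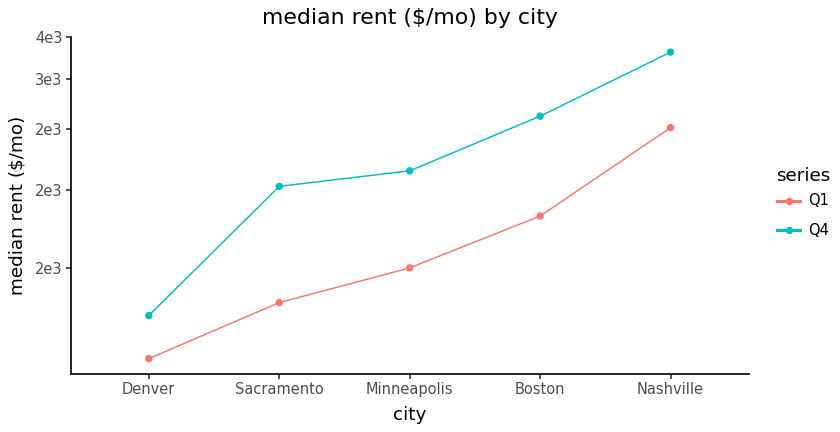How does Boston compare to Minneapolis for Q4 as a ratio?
≈ 1.18×

Boston ≈ 2600, Minneapolis ≈ 2200; 2600/2200 ≈ 1.18.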